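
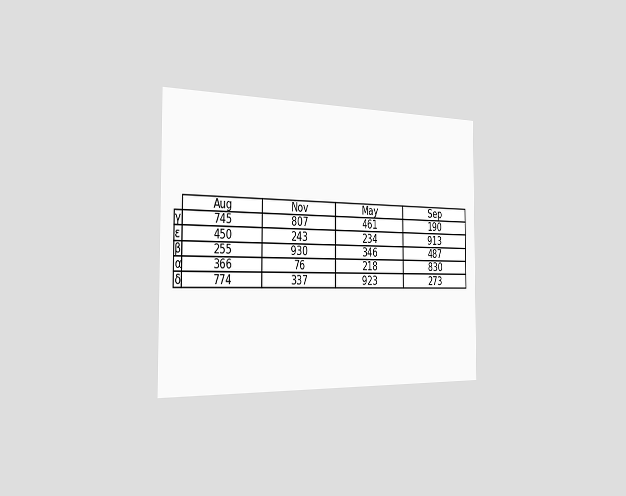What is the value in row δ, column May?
923

The chart is viewed slightly from the left. The (δ, May) cell reads 923.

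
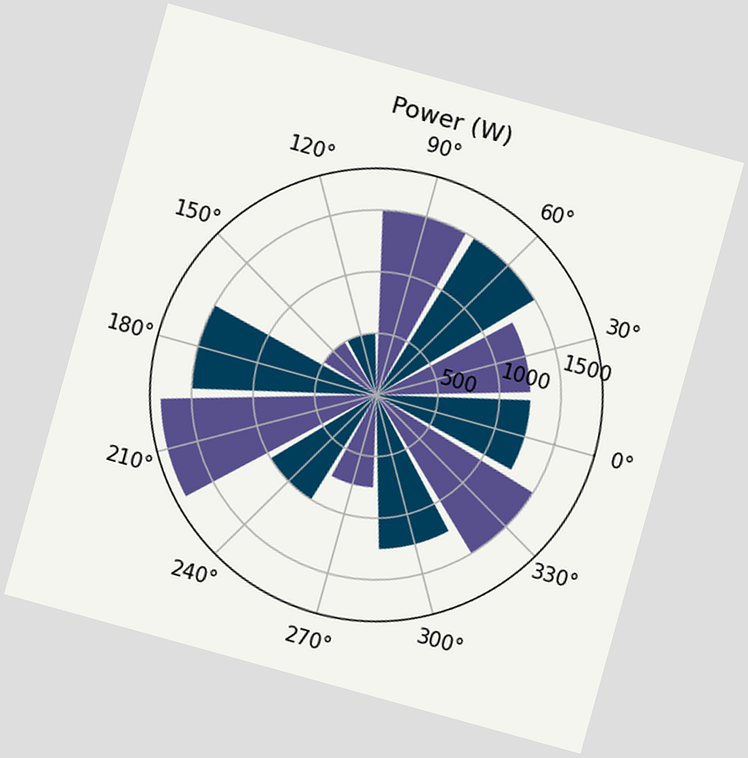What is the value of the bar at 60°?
1500W

The chart is tilted about 15° clockwise. The bar at 60° reaches 1500W on the radial axis.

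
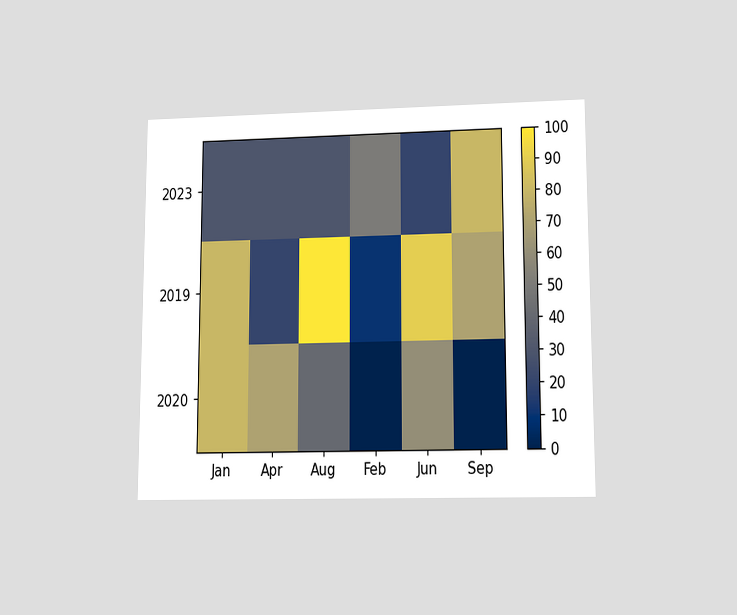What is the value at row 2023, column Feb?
50

The chart is viewed at a slight angle. Matching cell (2023, Feb) against the colorbar gives 50.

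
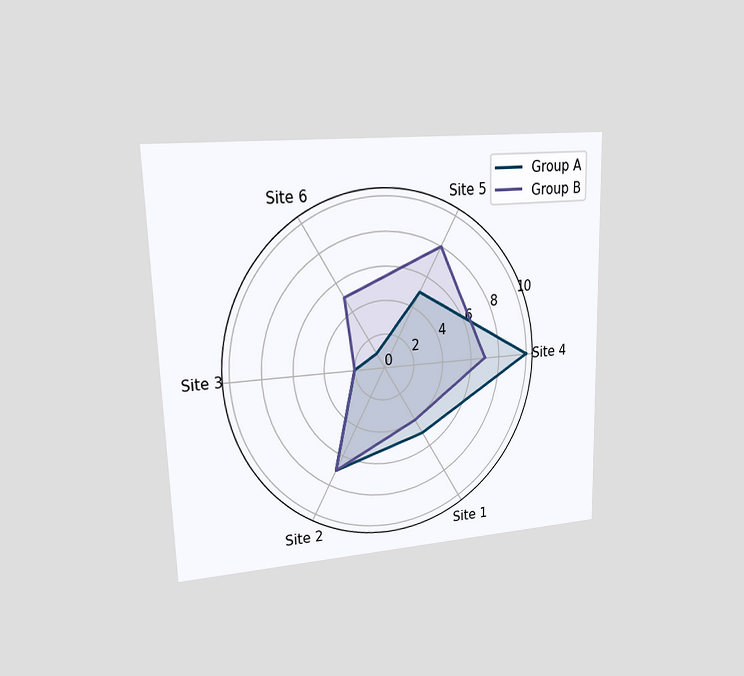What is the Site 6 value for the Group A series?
1

The chart is viewed at a slight angle. On the Site 6 axis, Group A reaches 1.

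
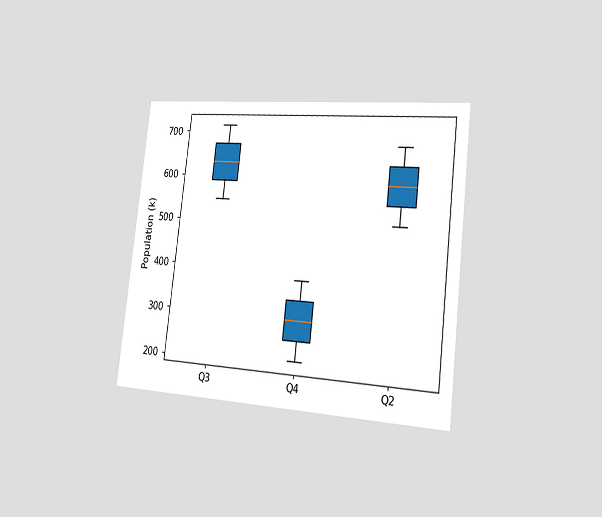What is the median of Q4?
294k

The chart is tilted about 7° clockwise and viewed slightly from the right. The median line in the Q4 box sits at 294k.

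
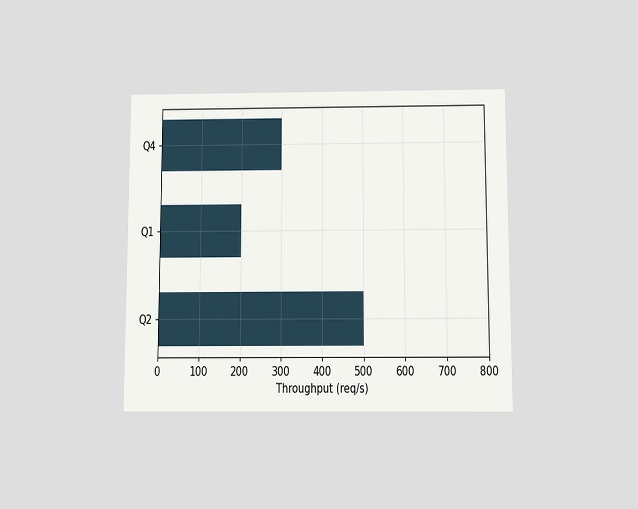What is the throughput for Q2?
The chart is viewed slightly from below. Reading along the chart's x-axis, the Q2 bar reaches 500req/s.

500req/s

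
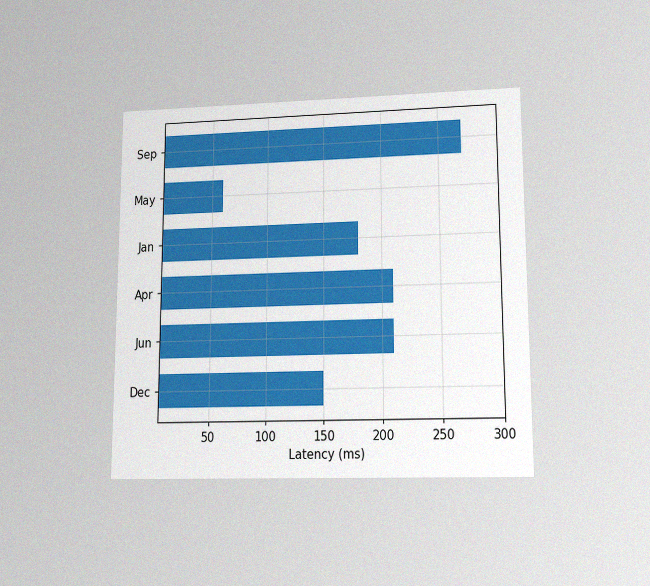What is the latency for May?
60ms

The chart is viewed at a slight angle, with some photo noise. Reading along the chart's x-axis, the May bar reaches 60ms.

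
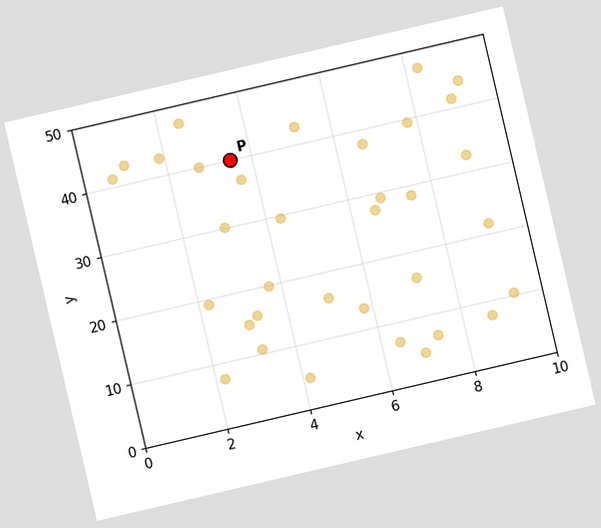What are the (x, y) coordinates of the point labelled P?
(3.5, 40)

The chart is tilted about 13° counter-clockwise. Following the gridlines from P to each axis, P sits at (3.5, 40).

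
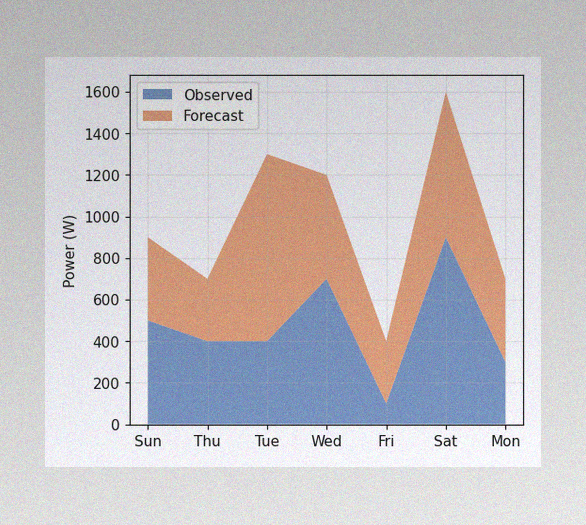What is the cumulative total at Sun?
The image has some photo noise and uneven lighting. The stacked total at Sun reaches 900W.

900W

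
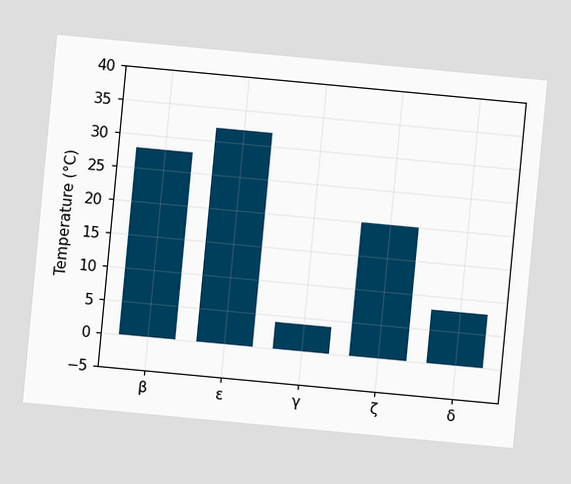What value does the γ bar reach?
The chart is tilted about 5° clockwise. Reading along the chart's y-axis, the γ bar reaches 4°C.

4°C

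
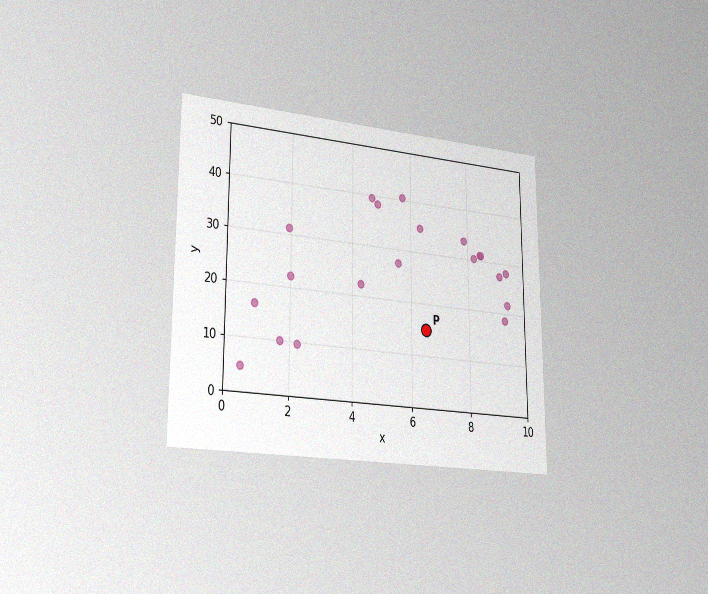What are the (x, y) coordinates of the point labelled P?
(6.5, 15)

The chart is viewed slightly from the left, with some photo noise. Following the gridlines from P to each axis, P sits at (6.5, 15).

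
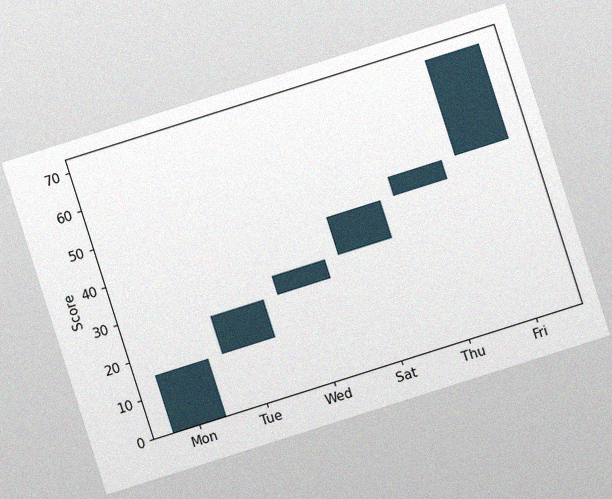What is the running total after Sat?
40

The chart is tilted about 18° counter-clockwise, with some photo noise. After Sat the running total reaches 40.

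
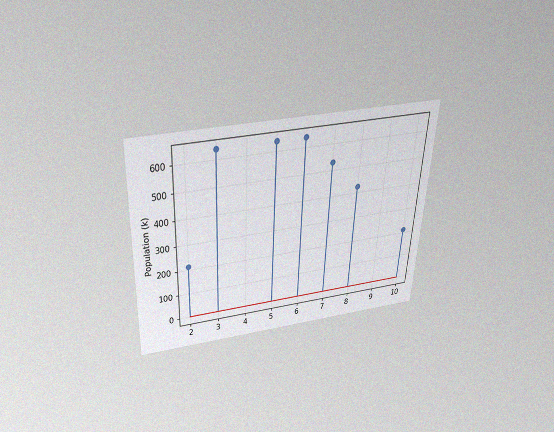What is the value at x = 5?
636k

The chart is tilted about 3° clockwise and viewed slightly from above, with some photo noise. The stem at x=5 reaches 636k.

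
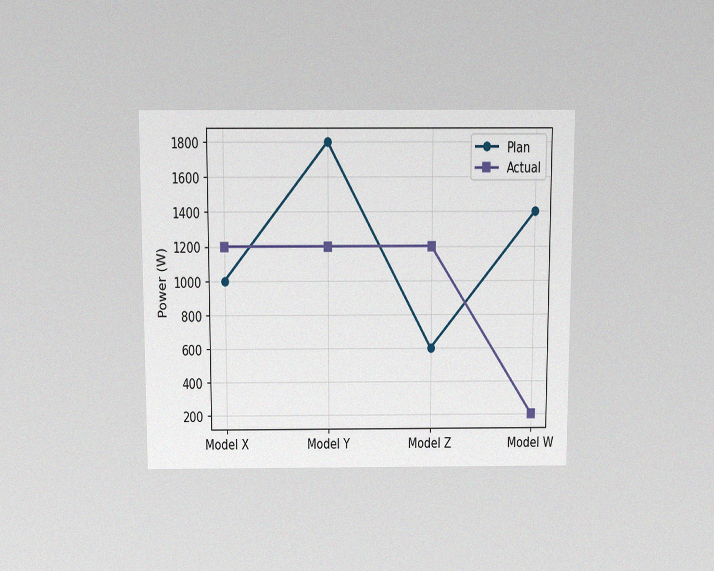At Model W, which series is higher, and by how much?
Plan, by 1200W

The chart is viewed slightly from above, with some photo noise. At Model W, Plan sits above the other line by 1200W.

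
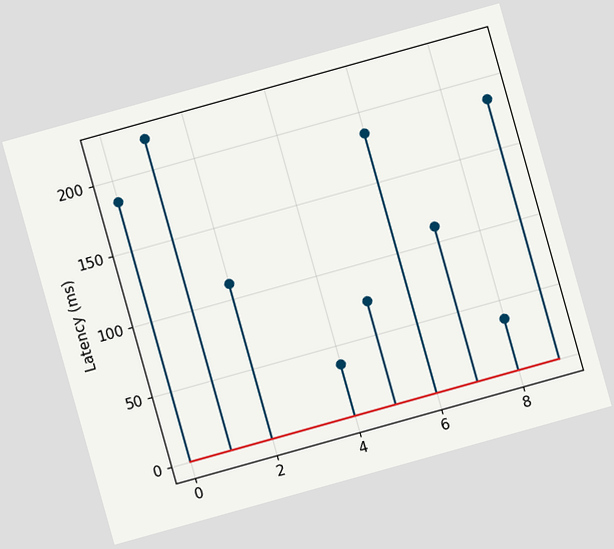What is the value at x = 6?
185ms

The chart is tilted about 16° counter-clockwise. The stem at x=6 reaches 185ms.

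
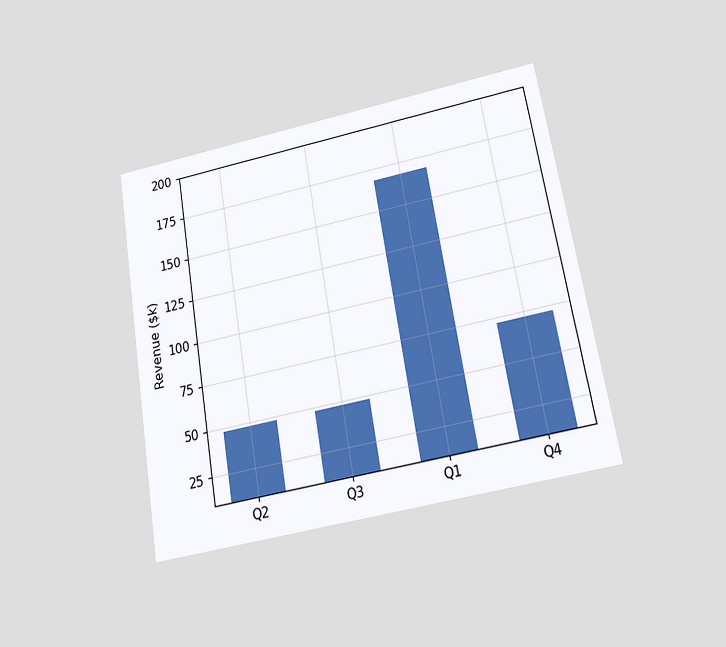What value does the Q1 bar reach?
$168k

The chart is tilted about 10° counter-clockwise and viewed slightly from below. Reading along the chart's y-axis, the Q1 bar reaches $168k.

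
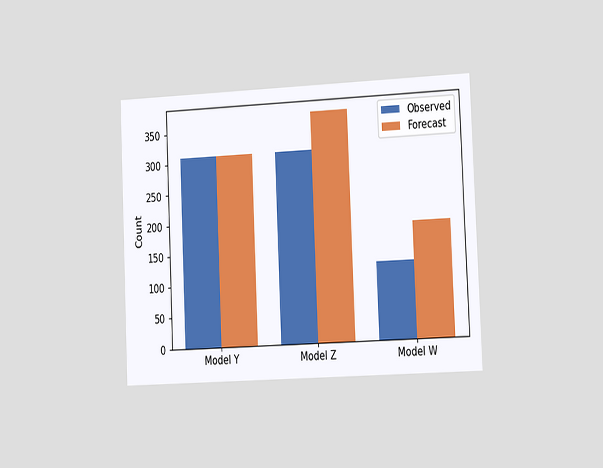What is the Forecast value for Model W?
186

The chart is tilted about 3° counter-clockwise and viewed at a slight angle. The Forecast bar at Model W reaches 186 on the y-axis.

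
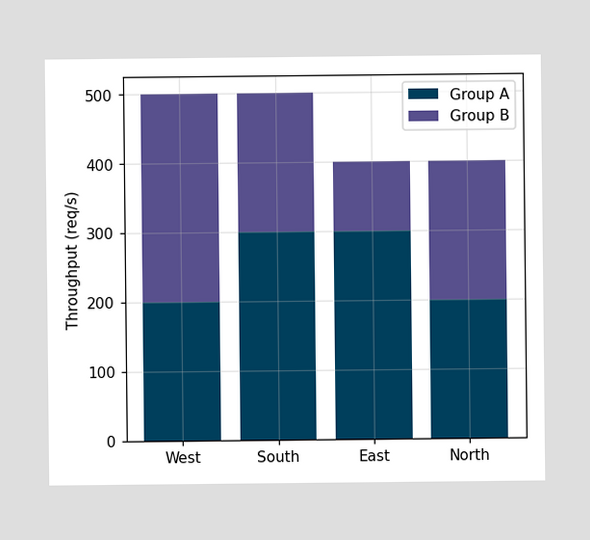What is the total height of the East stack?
The East stack's top reaches 400req/s on the y-axis.

400req/s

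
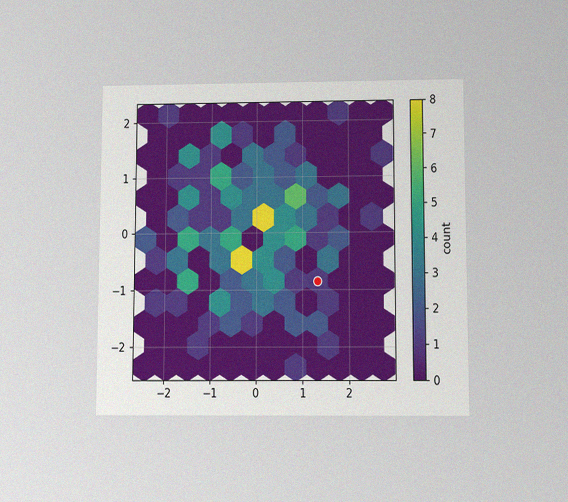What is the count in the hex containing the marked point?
1

The chart is viewed slightly from below, with some photo noise. The marked hex reads 1 on the colorbar.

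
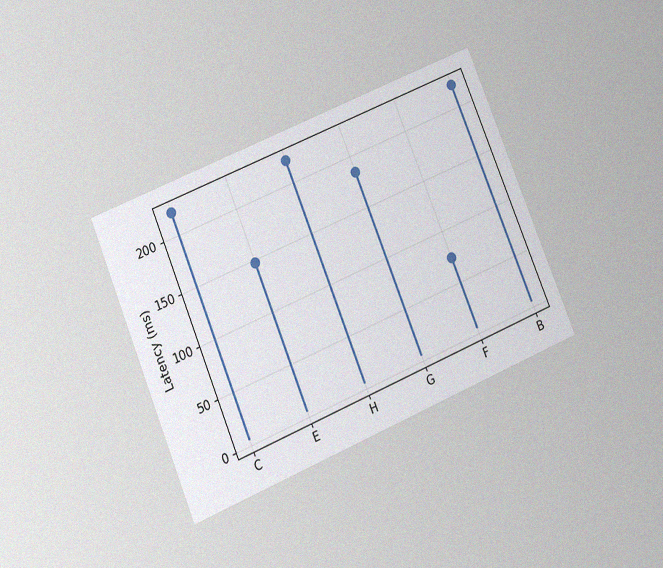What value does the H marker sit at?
222ms

The chart is tilted about 23° counter-clockwise and viewed at a slight angle, with some photo noise. The H marker sits at 222ms.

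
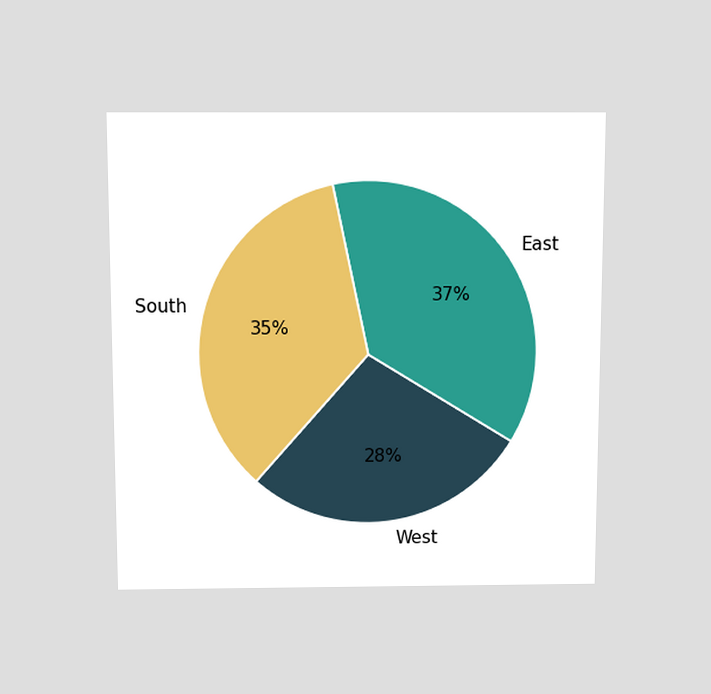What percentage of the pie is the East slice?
The chart is viewed slightly from above. The East slice takes up 37% of the pie.

37%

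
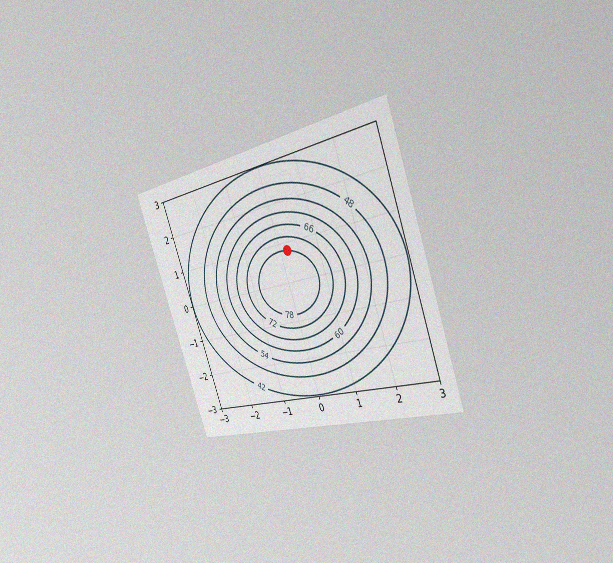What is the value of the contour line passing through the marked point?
The chart is tilted about 20° counter-clockwise and viewed slightly from the right, with some photo noise. The marked point sits on the contour labelled 78.

78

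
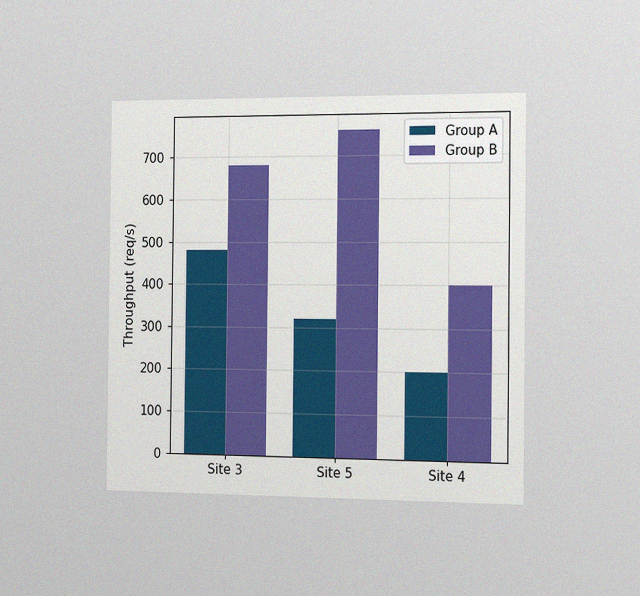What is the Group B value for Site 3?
The chart is viewed slightly from the right, with some photo noise. The Group B bar at Site 3 reaches 680req/s on the y-axis.

680req/s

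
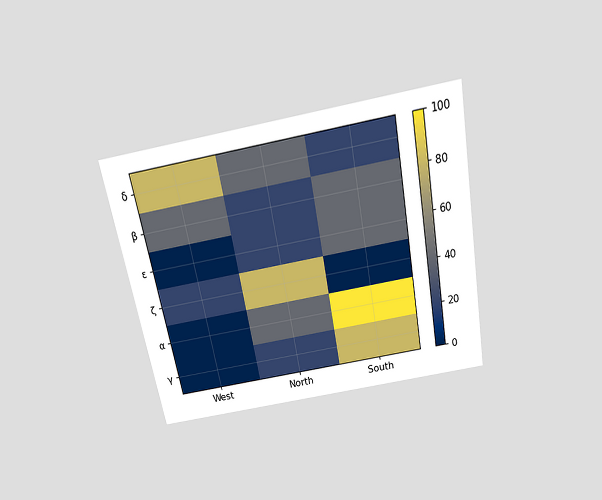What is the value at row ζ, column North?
The chart is tilted about 11° counter-clockwise and viewed slightly from above. Matching cell (ζ, North) against the colorbar gives 80.

80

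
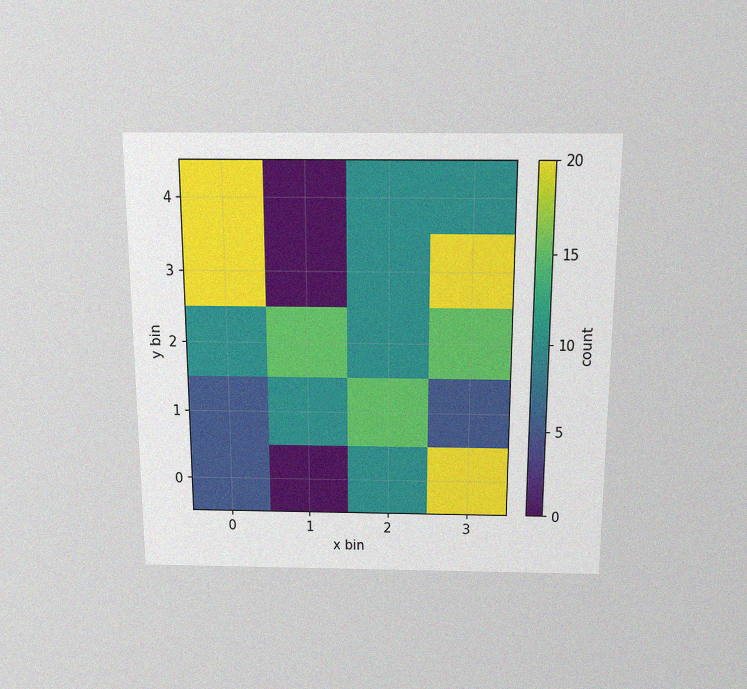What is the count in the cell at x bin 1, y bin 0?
The chart is viewed slightly from above, with some photo noise. Matching the cell (1, 0) against the colorbar gives 0.

0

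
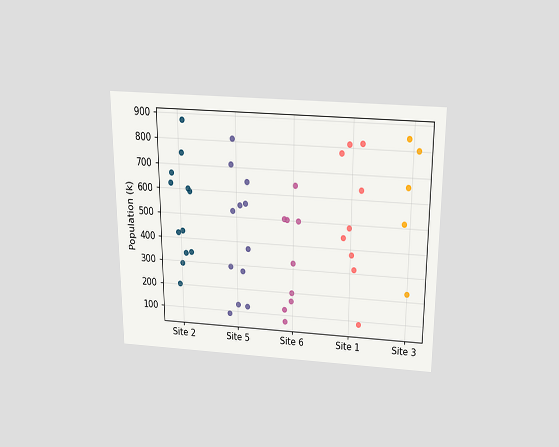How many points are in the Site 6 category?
The chart is viewed slightly from above. Counting the markers in the Site 6 column gives 9.

9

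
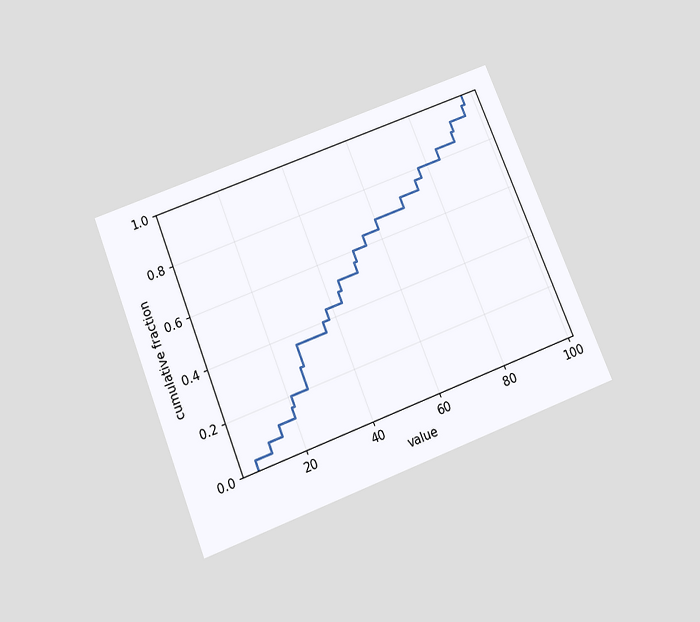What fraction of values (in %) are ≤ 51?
60%

The chart is tilted about 22° counter-clockwise and viewed slightly from below. At x=51 the ECDF step is at 60%.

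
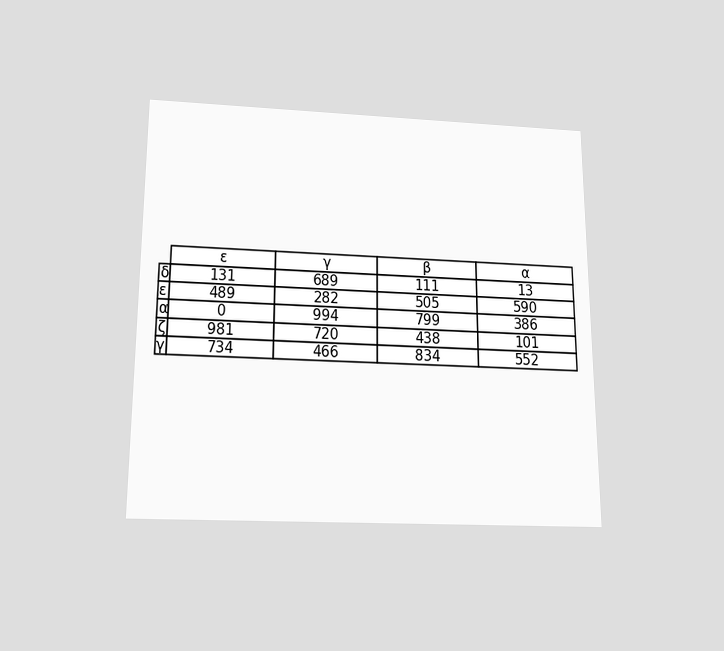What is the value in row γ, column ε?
The chart is viewed slightly from below. The (γ, ε) cell reads 734.

734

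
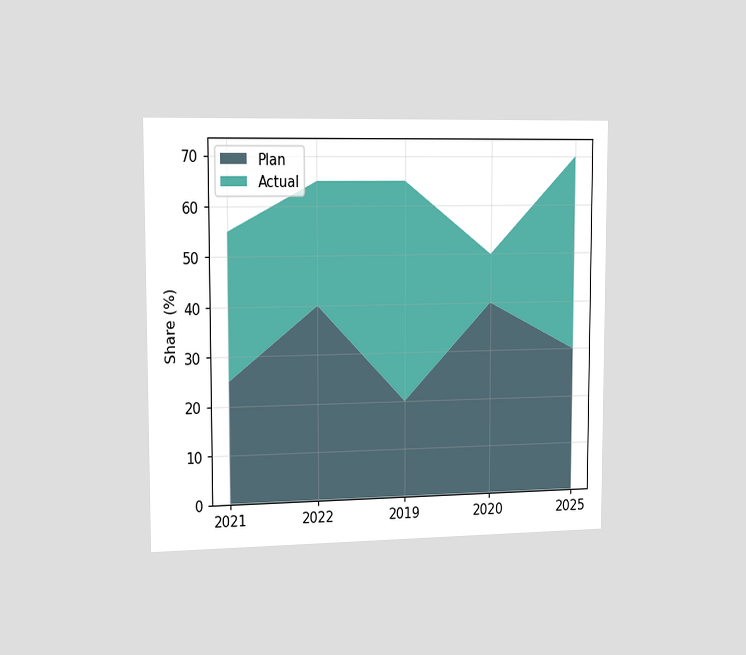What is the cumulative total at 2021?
The chart is viewed slightly from the left. The stacked total at 2021 reaches 55%.

55%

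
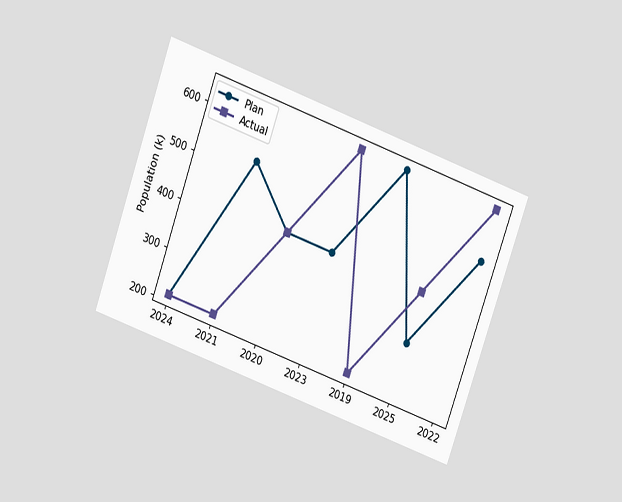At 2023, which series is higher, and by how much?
The chart is tilted about 20° clockwise and viewed slightly from above. At 2023, Actual sits above the other line by 212k.

Actual, by 212k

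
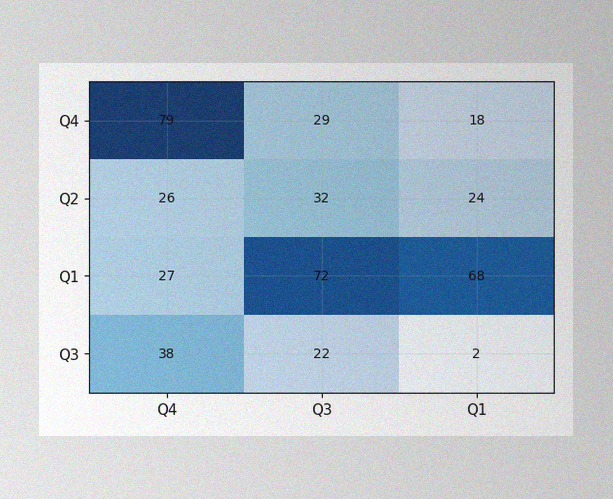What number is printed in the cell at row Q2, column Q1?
24

The image has some photo noise and uneven lighting. The (Q2, Q1) cell reads 24.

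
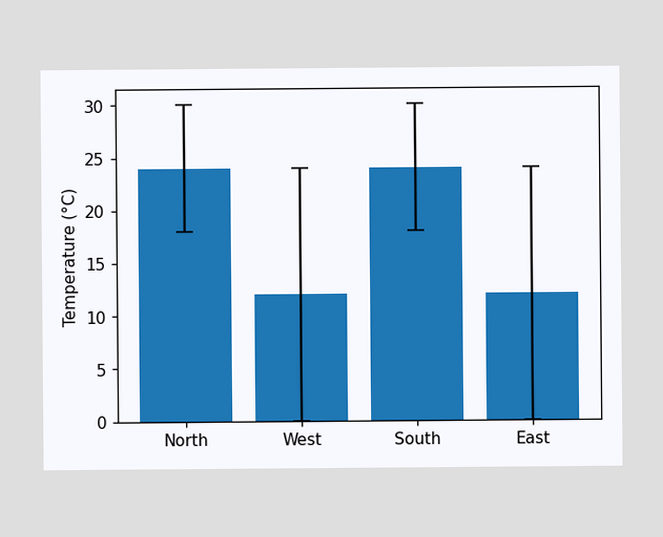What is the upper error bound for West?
The West bar's upper whisker reaches 24°C.

24°C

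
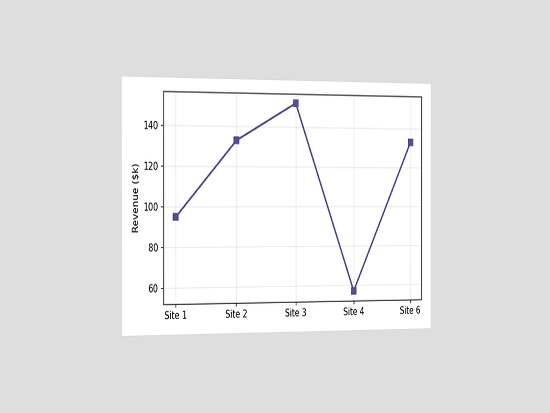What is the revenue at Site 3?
$152k

The chart is viewed slightly from the left. At Site 3, the line is at $152k.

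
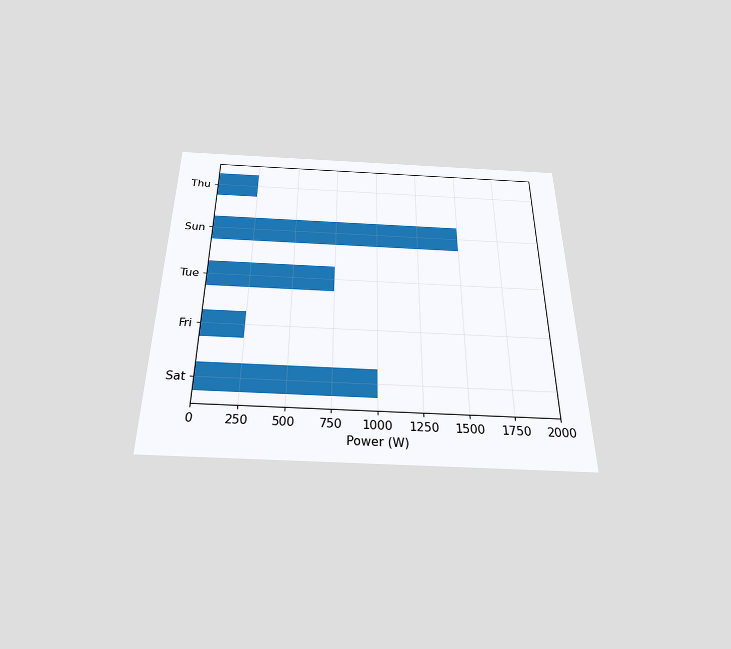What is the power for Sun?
The chart is viewed slightly from below. Reading along the chart's x-axis, the Sun bar reaches 1500W.

1500W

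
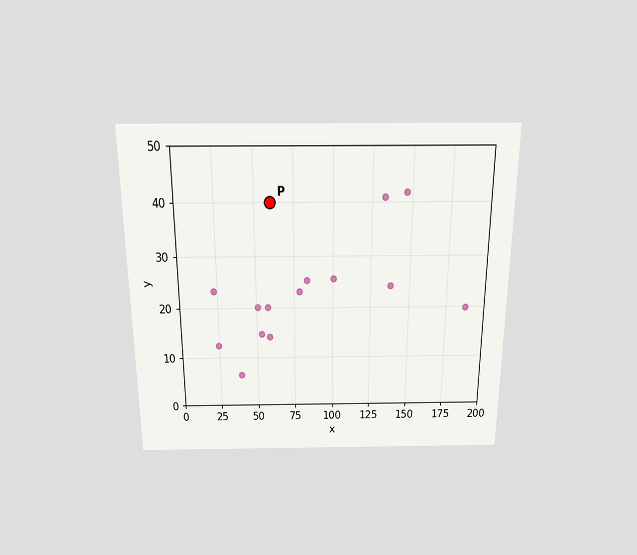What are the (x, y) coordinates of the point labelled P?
(60, 40)

The chart is viewed slightly from above. Following the gridlines from P to each axis, P sits at (60, 40).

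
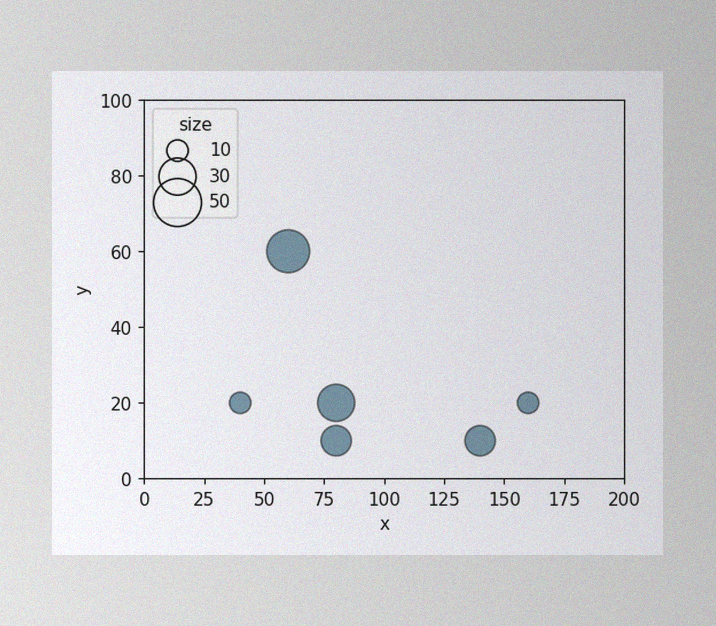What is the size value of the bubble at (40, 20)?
10

The image has some photo noise and uneven lighting. Matching the bubble at (40, 20) against the size legend gives 10.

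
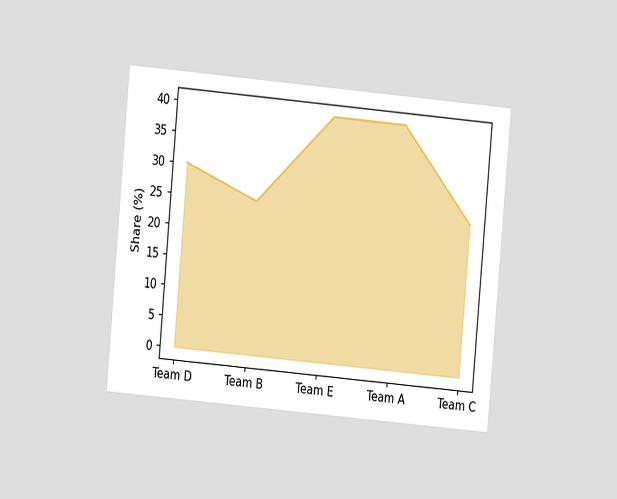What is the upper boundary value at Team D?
The chart is tilted about 5° clockwise and viewed at a slight angle. At Team D the upper boundary is at 30%.

30%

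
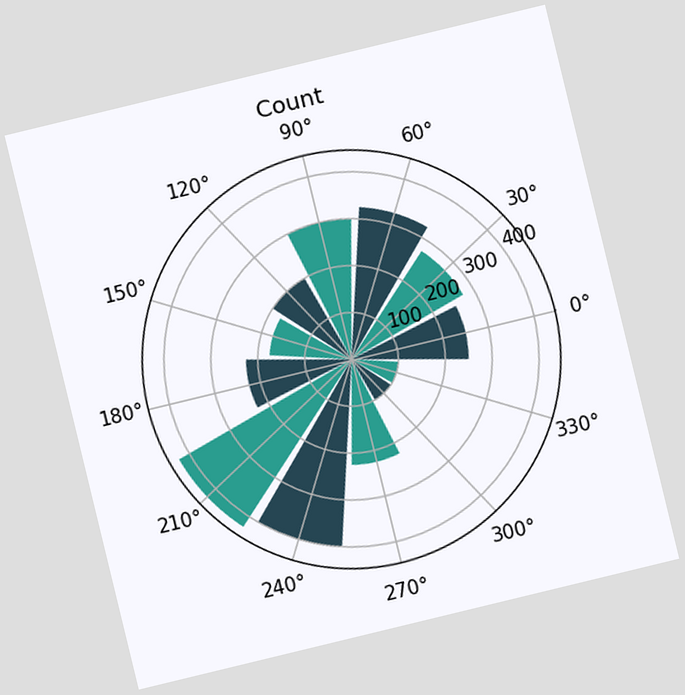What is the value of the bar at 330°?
100

The chart is tilted about 14° counter-clockwise. The bar at 330° reaches 100 on the radial axis.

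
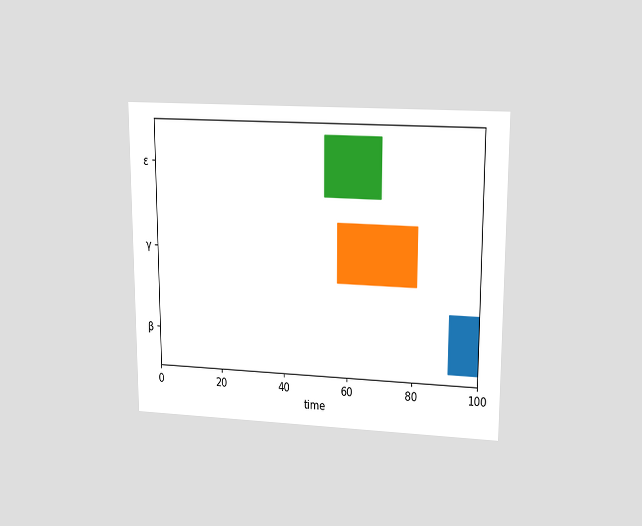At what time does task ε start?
53

The chart is viewed at a slight angle. The ε bar begins at t=53.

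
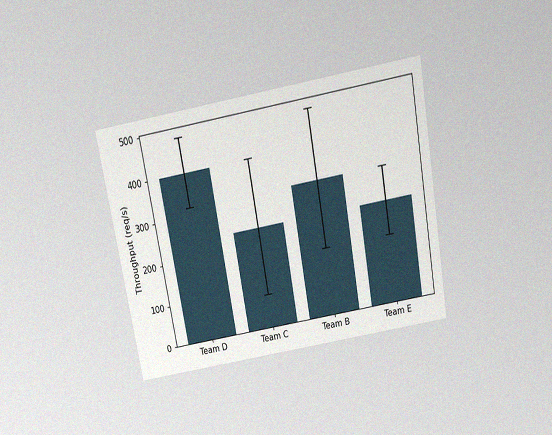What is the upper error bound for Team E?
320req/s

The chart is tilted about 10° counter-clockwise and viewed slightly from above, with some photo noise. The Team E bar's upper whisker reaches 320req/s.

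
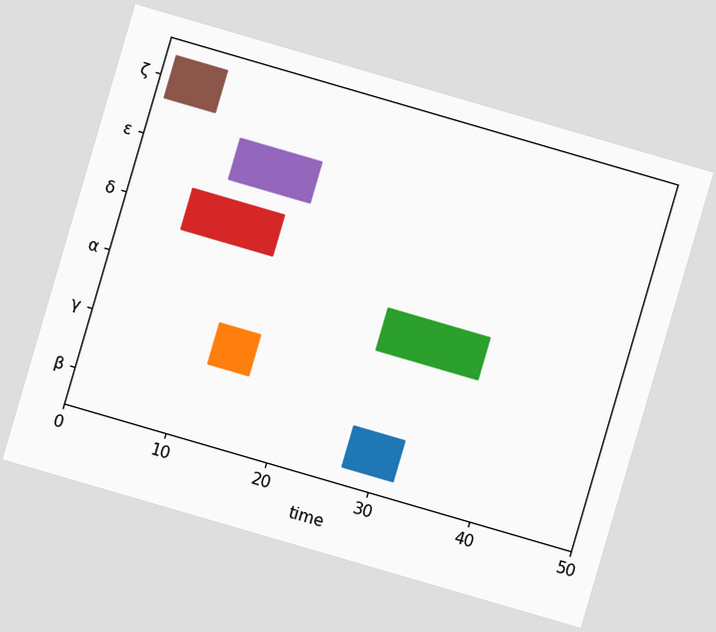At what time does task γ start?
12

The chart is tilted about 16° clockwise. The γ bar begins at t=12.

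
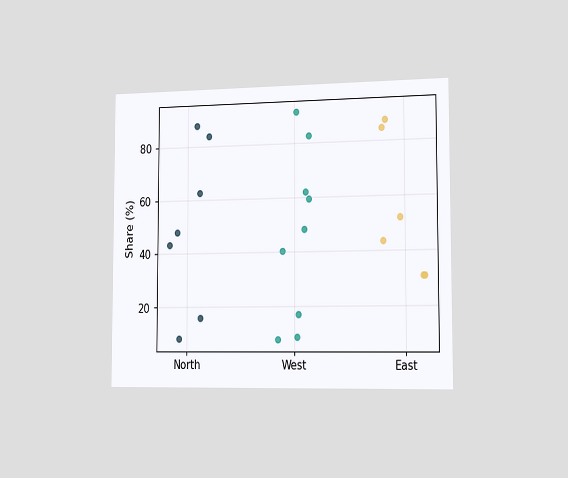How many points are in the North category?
7

The chart is viewed slightly from the right. Counting the markers in the North column gives 7.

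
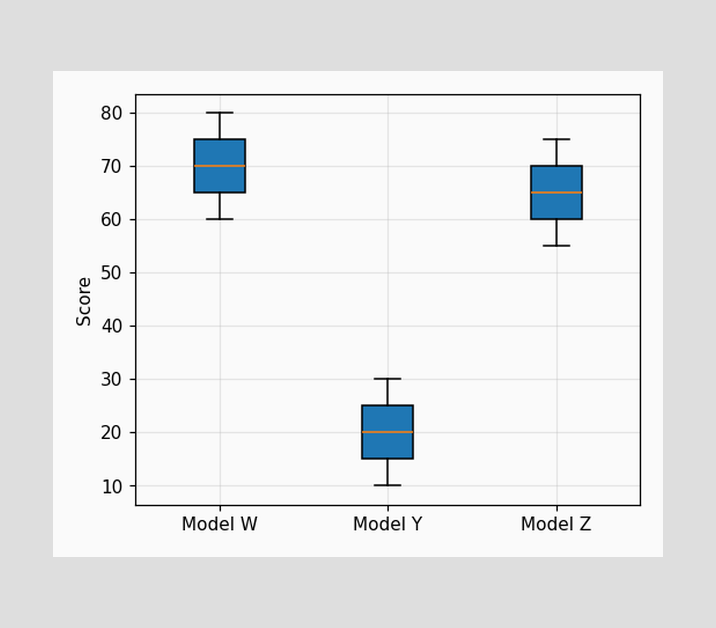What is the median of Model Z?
The median line in the Model Z box sits at 65.

65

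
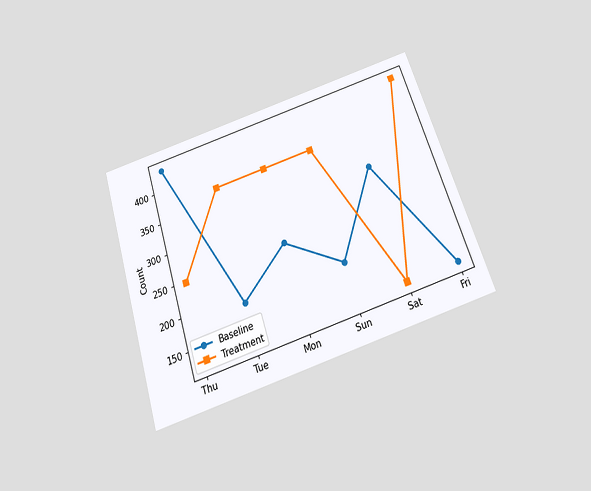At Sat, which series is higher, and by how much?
Baseline, by 186

The chart is tilted about 18° counter-clockwise and viewed slightly from below. At Sat, Baseline sits above the other line by 186.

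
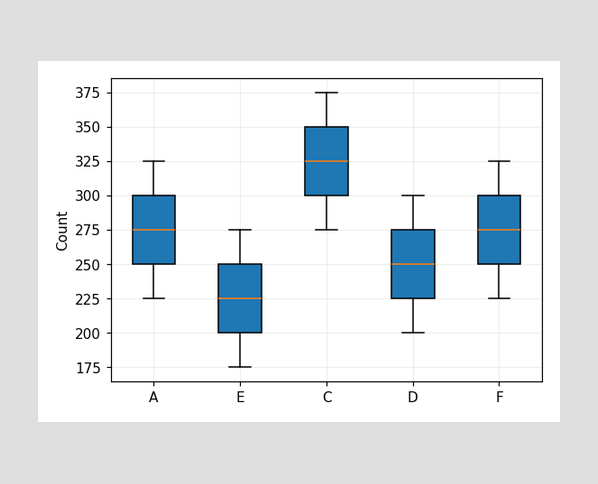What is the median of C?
325

The median line in the C box sits at 325.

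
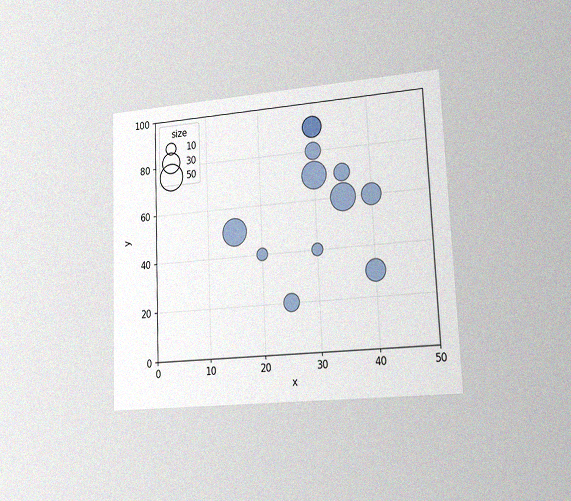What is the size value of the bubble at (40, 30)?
The chart is tilted about 2° counter-clockwise and viewed slightly from the right, with some photo noise. Matching the bubble at (40, 30) against the size legend gives 30.

30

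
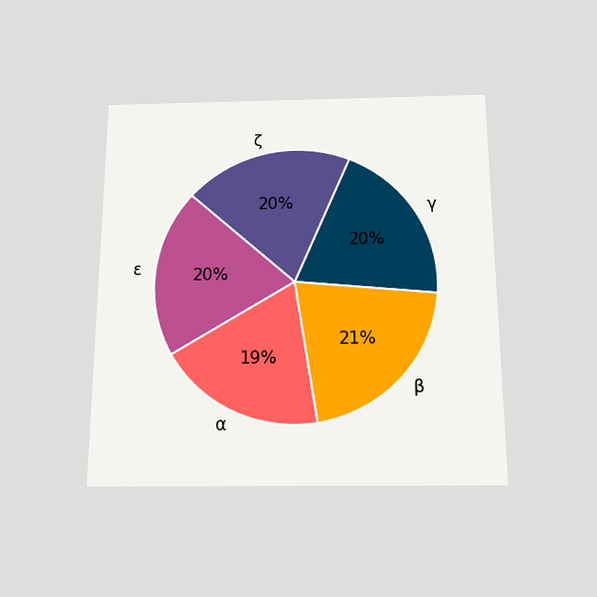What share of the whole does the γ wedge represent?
20%

The chart is viewed slightly from below. The γ slice takes up 20% of the pie.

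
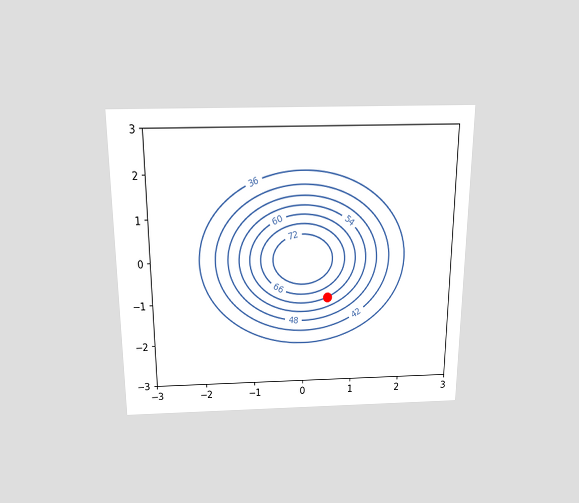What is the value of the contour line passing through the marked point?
60

The chart is viewed slightly from above. The marked point sits on the contour labelled 60.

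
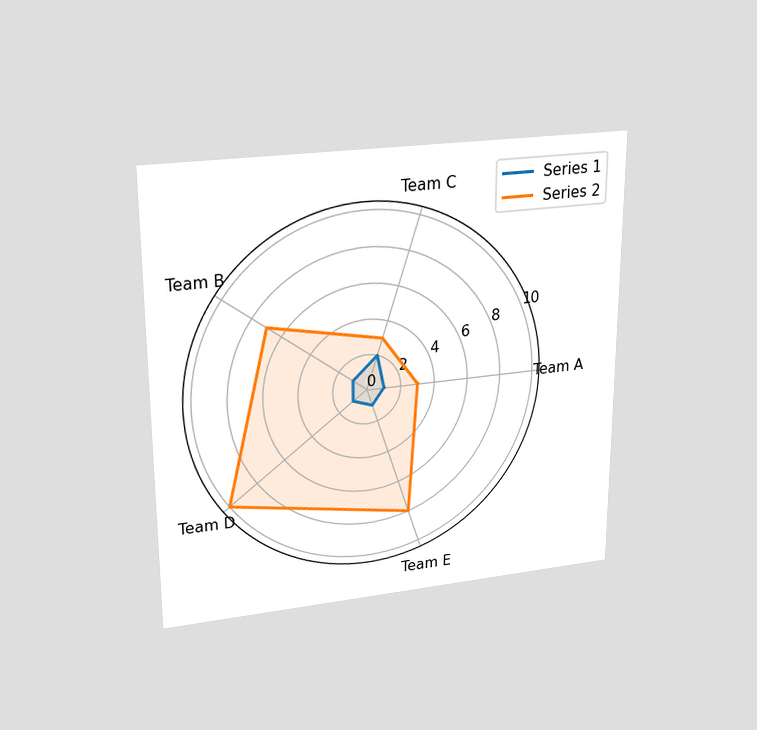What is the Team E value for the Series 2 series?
8

The chart is viewed slightly from above. On the Team E axis, Series 2 reaches 8.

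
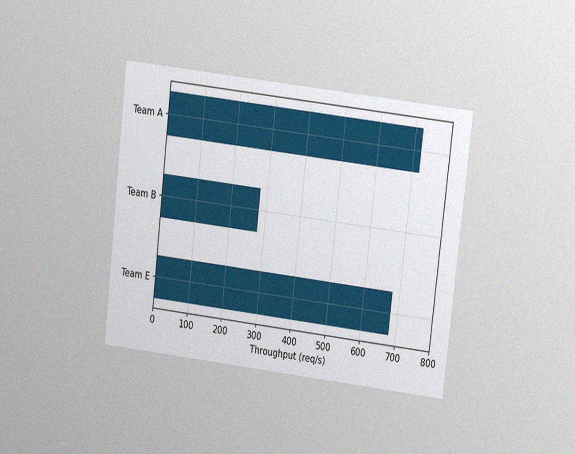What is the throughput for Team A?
The chart is tilted about 7° clockwise and viewed at a slight angle, with some photo noise. Reading along the chart's x-axis, the Team A bar reaches 720req/s.

720req/s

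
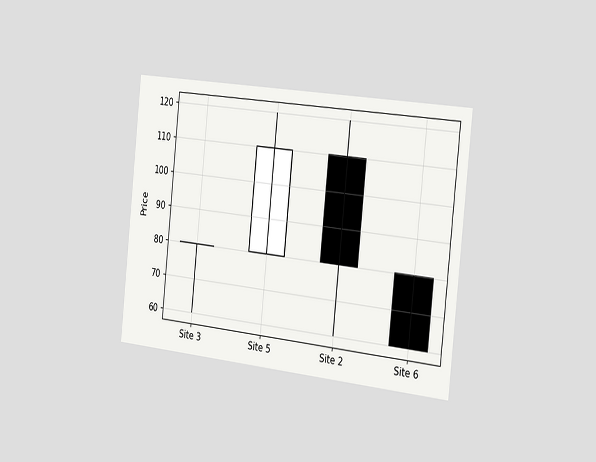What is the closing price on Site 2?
80

The chart is tilted about 6° clockwise and viewed slightly from the right. The Site 2 candle closes at 80.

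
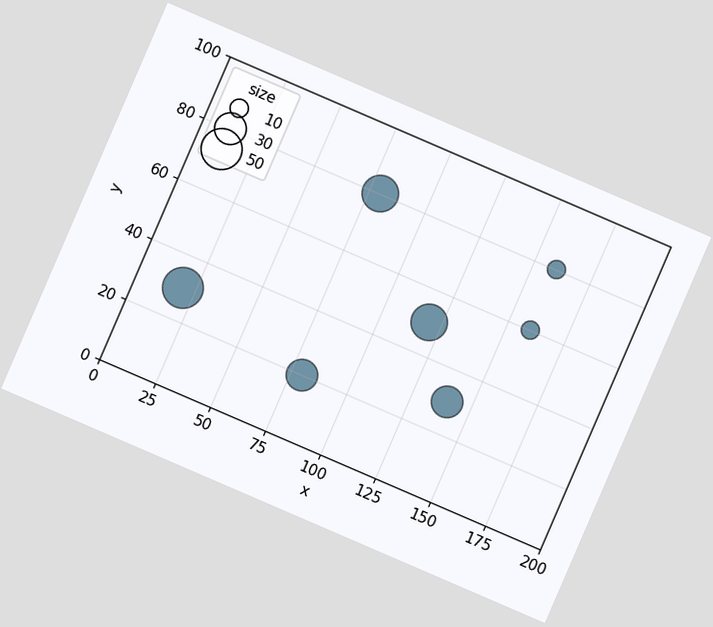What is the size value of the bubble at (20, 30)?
The chart is tilted about 23° clockwise. Matching the bubble at (20, 30) against the size legend gives 50.

50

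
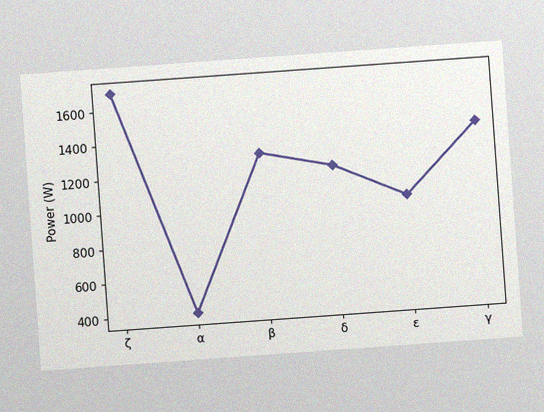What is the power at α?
400W

The chart is tilted about 4° counter-clockwise, with some photo noise. At α, the line is at 400W.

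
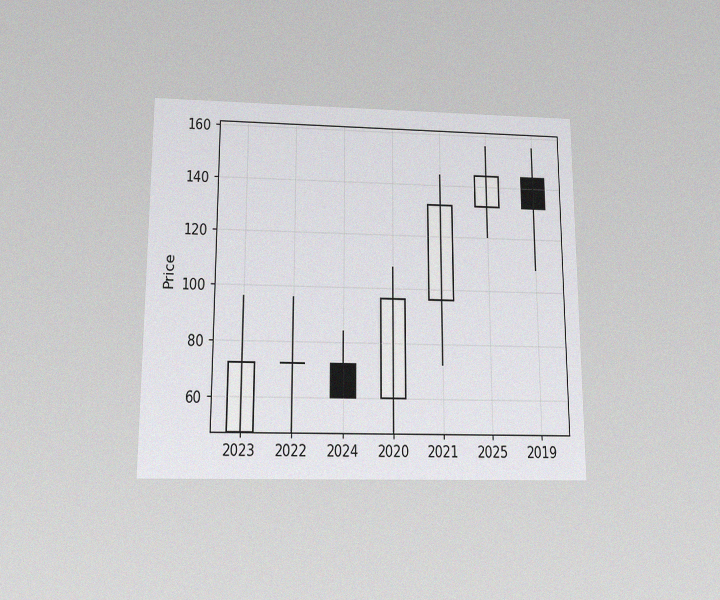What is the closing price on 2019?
132

The chart is viewed slightly from below, with some photo noise. The 2019 candle closes at 132.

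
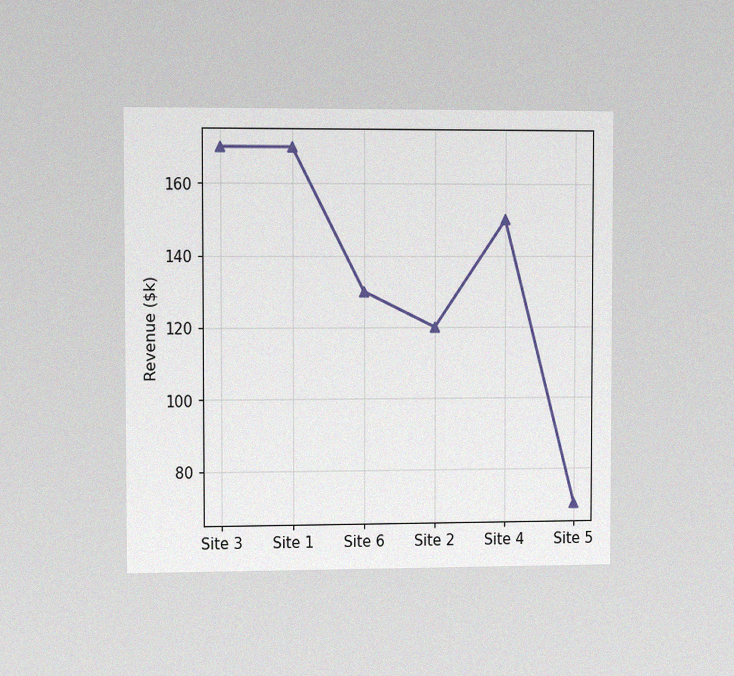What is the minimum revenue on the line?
The chart is viewed slightly from the left, with some photo noise. The lowest point is at Site 5, and reading across to the y-axis gives $70k.

$70k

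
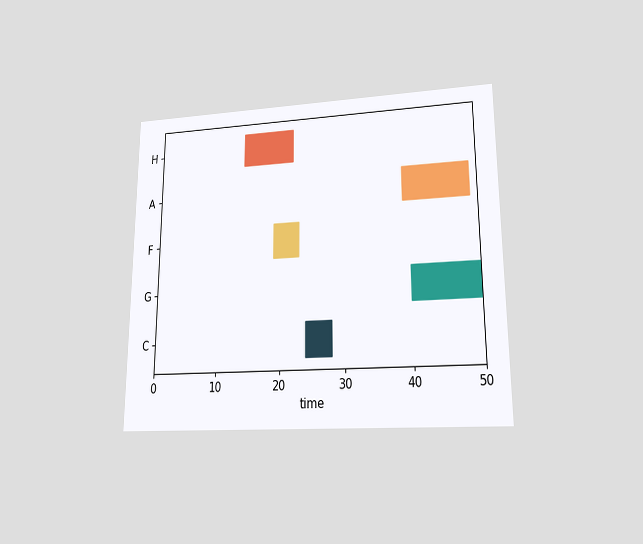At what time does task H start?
14

The chart is viewed at a slight angle. The H bar begins at t=14.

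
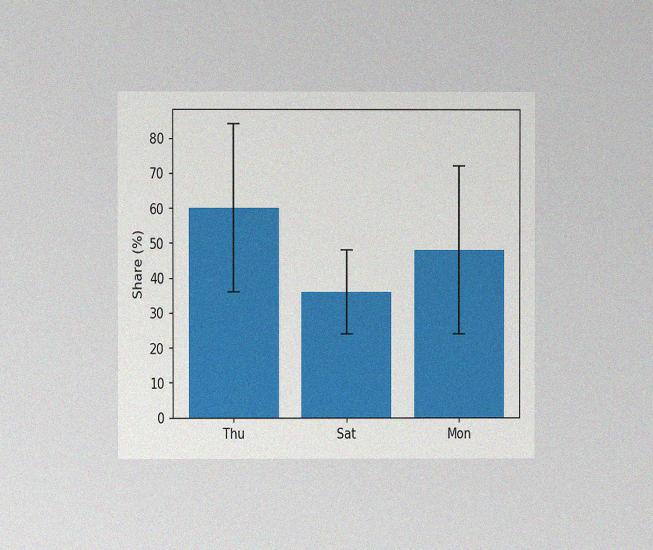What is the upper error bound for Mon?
72%

The chart is viewed at a slight angle, with some photo noise. The Mon bar's upper whisker reaches 72%.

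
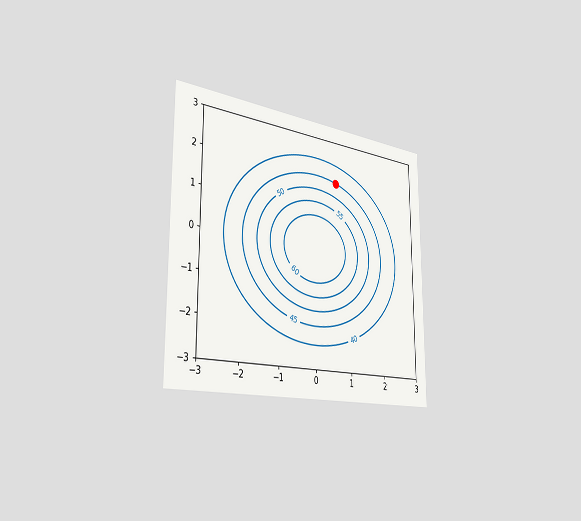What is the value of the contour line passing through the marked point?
45

The chart is viewed slightly from the left. The marked point sits on the contour labelled 45.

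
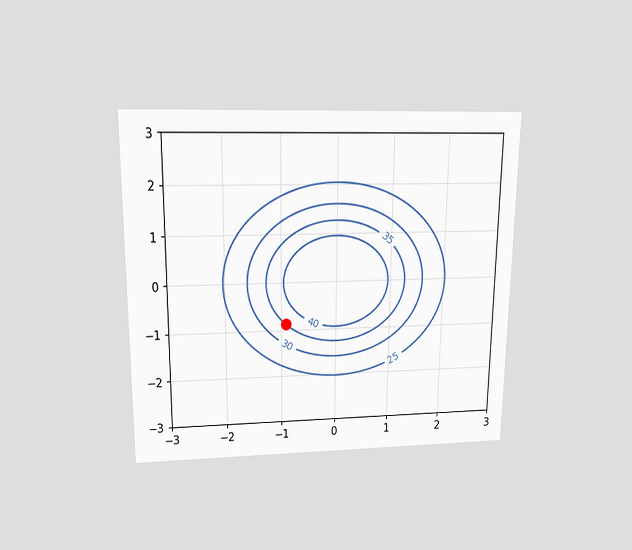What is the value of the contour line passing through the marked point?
35

The chart is viewed slightly from above. The marked point sits on the contour labelled 35.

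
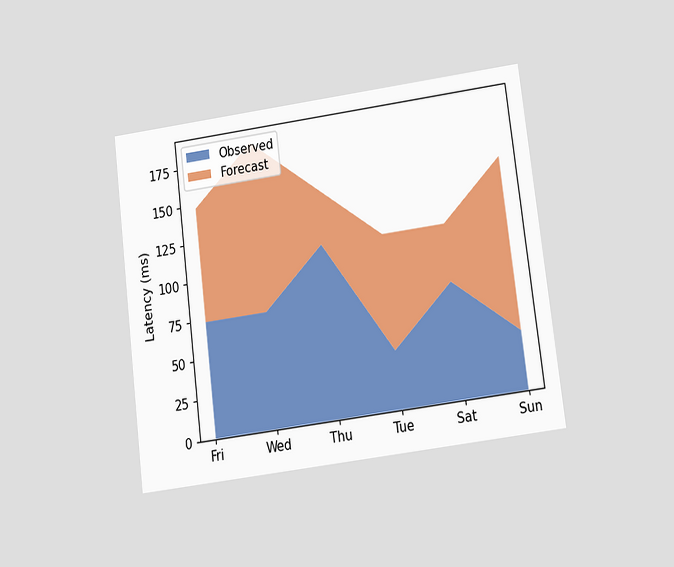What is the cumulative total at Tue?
111ms

The chart is tilted about 7° counter-clockwise and viewed slightly from below. The stacked total at Tue reaches 111ms.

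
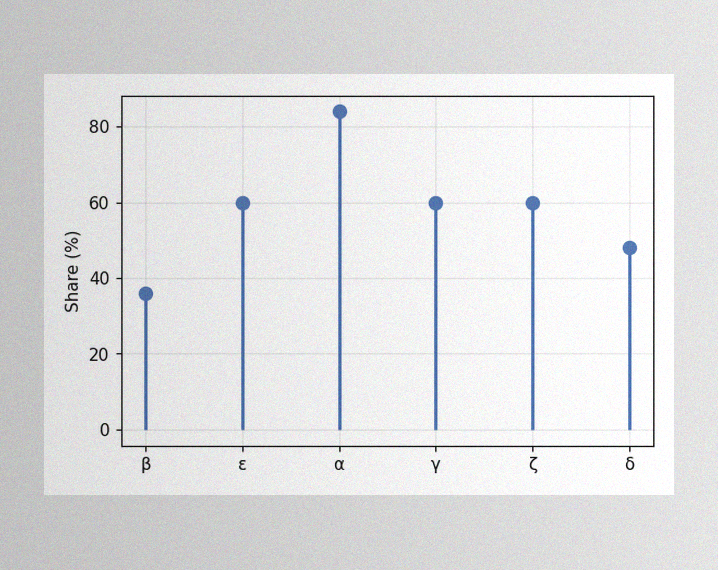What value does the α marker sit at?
84%

The image has some photo noise and uneven lighting. The α marker sits at 84%.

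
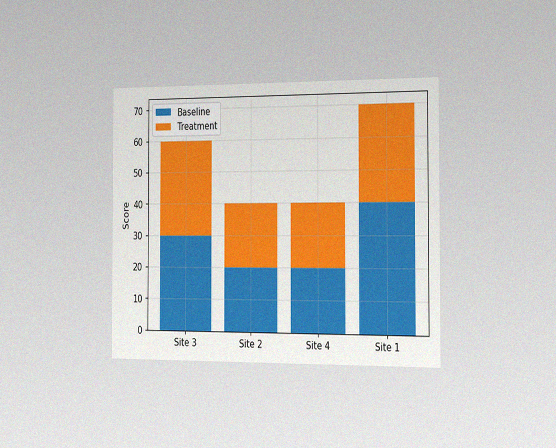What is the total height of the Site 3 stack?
60

The chart is viewed slightly from the right, with some photo noise. The Site 3 stack's top reaches 60 on the y-axis.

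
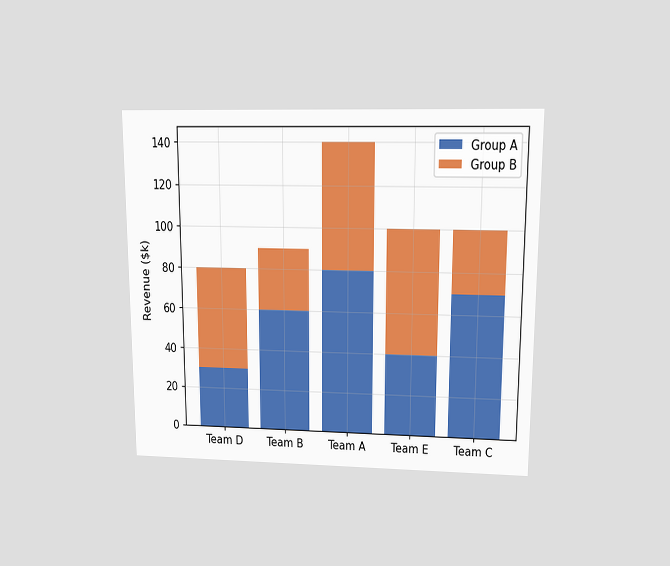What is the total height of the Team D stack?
$80k

The chart is viewed at a slight angle. The Team D stack's top reaches $80k on the y-axis.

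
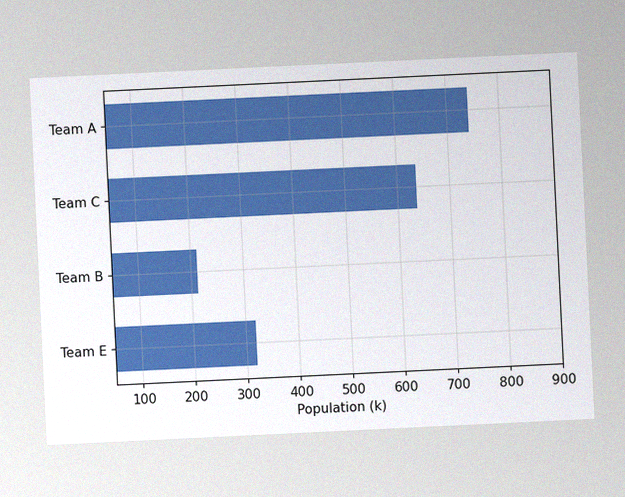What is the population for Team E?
318k

The chart is tilted about 3° counter-clockwise, with some photo noise. Reading along the chart's x-axis, the Team E bar reaches 318k.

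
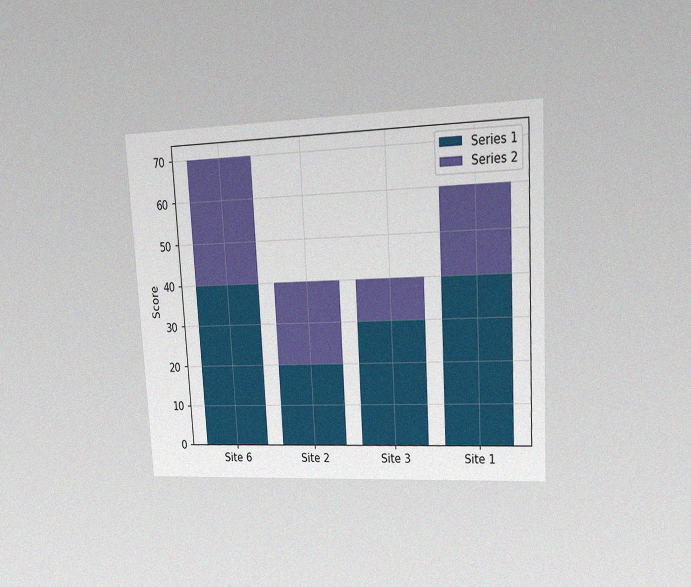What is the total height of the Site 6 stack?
70

The chart is tilted about 3° counter-clockwise and viewed at a slight angle, with some photo noise. The Site 6 stack's top reaches 70 on the y-axis.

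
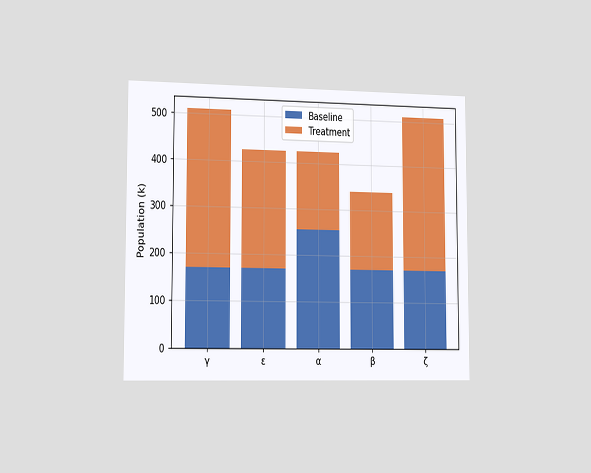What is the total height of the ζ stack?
The chart is viewed slightly from the left. The ζ stack's top reaches 510k on the y-axis.

510k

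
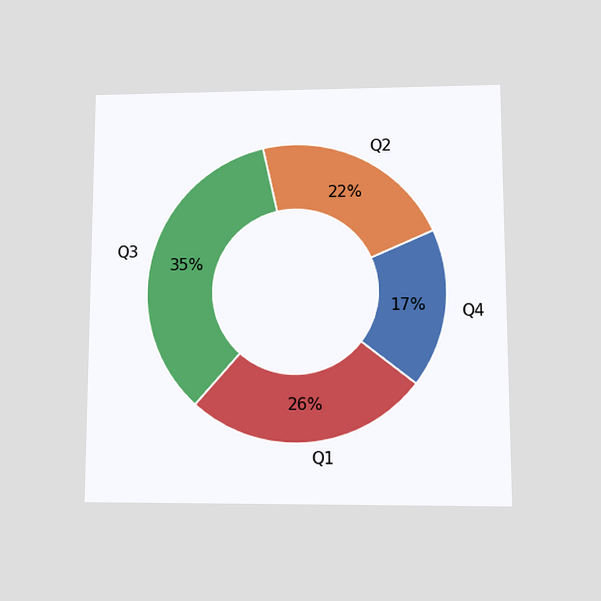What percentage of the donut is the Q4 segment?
The chart is viewed at a slight angle. The Q4 segment takes up 17% of the ring.

17%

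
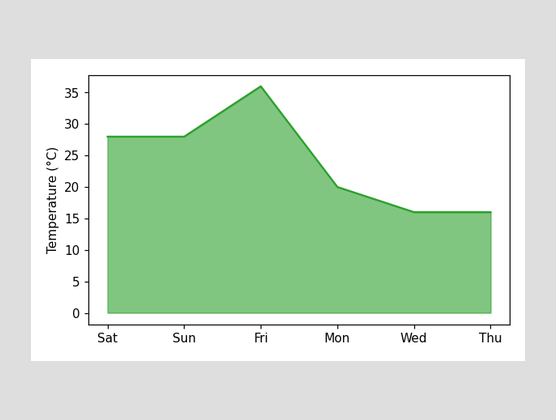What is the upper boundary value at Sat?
28°C

At Sat the upper boundary is at 28°C.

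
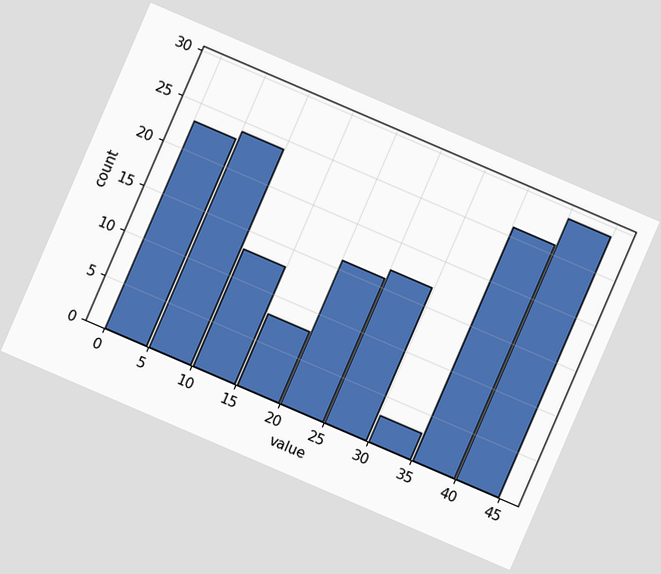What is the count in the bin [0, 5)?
23

The chart is tilted about 23° clockwise. The [0, 5) bin has height 23.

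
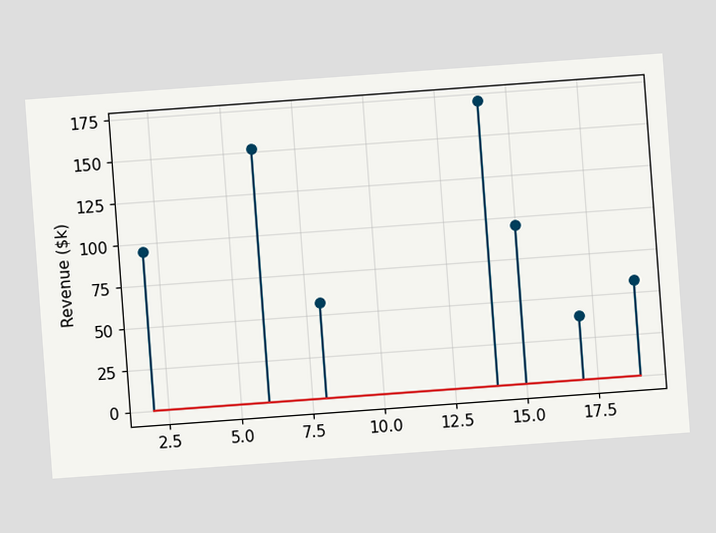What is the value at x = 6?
$152k

The chart is tilted about 4° counter-clockwise. The stem at x=6 reaches $152k.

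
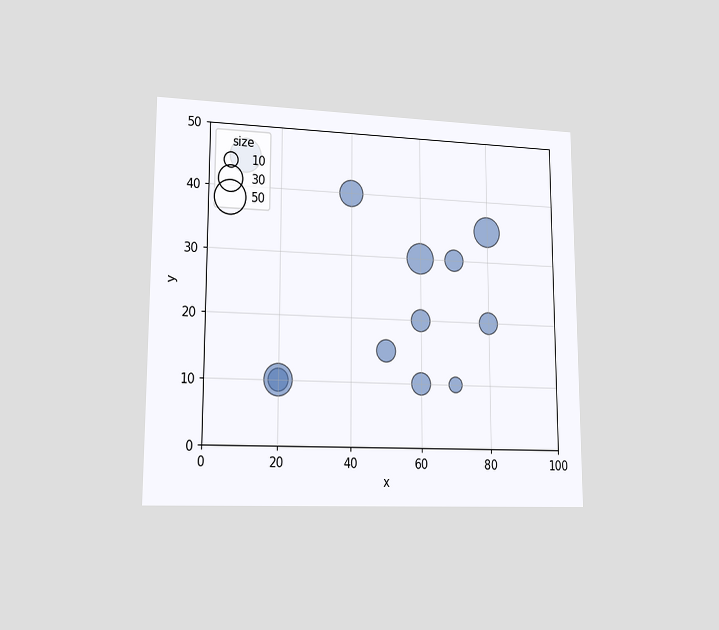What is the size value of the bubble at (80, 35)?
The chart is viewed slightly from the left. Matching the bubble at (80, 35) against the size legend gives 40.

40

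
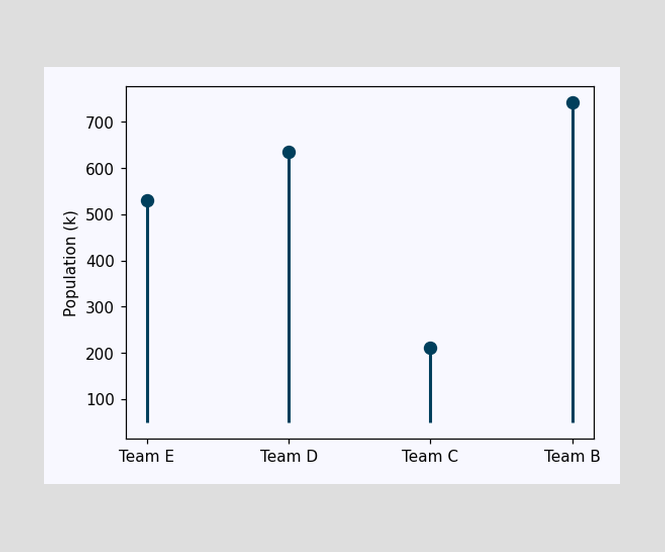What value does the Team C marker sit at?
The Team C marker sits at 212k.

212k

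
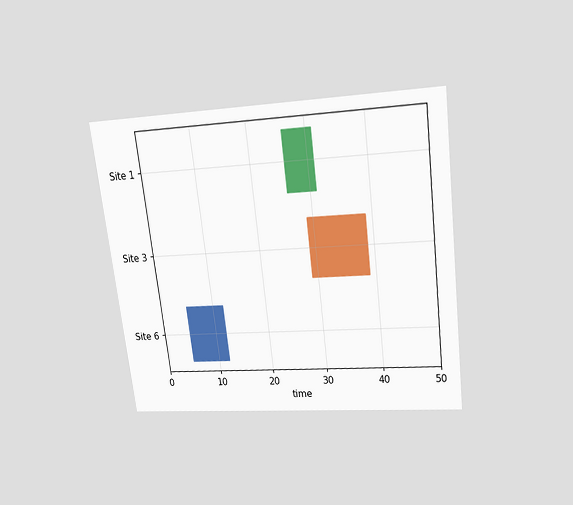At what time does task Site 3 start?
The chart is tilted about 7° counter-clockwise and viewed slightly from above. The Site 3 bar begins at t=29.

29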